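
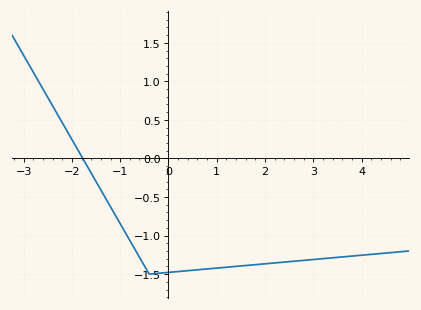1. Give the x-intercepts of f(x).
-1.8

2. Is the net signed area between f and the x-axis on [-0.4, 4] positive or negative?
negative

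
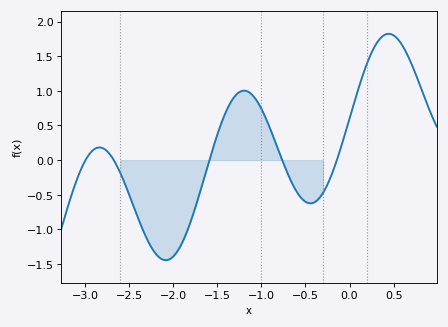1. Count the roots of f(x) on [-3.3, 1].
5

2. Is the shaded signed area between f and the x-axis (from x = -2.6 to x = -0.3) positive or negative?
negative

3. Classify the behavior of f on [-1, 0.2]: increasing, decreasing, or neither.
neither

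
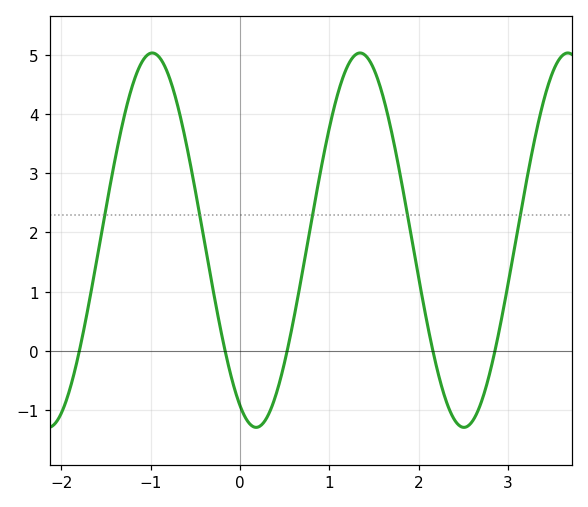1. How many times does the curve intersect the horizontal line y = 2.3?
5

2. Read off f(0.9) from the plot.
3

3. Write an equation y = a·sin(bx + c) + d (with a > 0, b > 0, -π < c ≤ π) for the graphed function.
y = 3.17sin(2.7x - 2.1) + 1.87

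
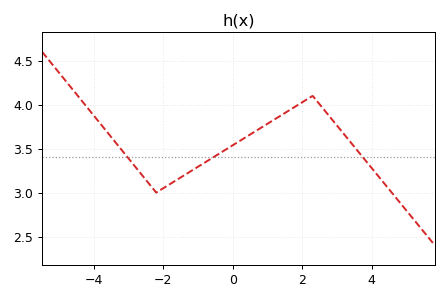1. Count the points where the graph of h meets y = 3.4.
3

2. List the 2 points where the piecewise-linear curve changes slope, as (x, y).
(-2.2, 3); (2.3, 4.1)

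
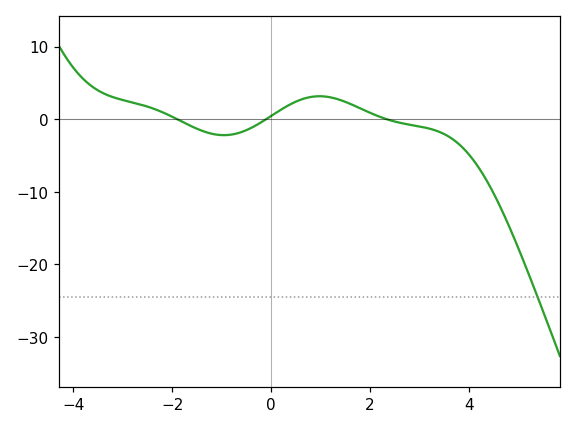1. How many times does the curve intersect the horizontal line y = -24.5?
1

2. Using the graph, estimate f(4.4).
-9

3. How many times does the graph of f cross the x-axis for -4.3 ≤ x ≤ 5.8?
3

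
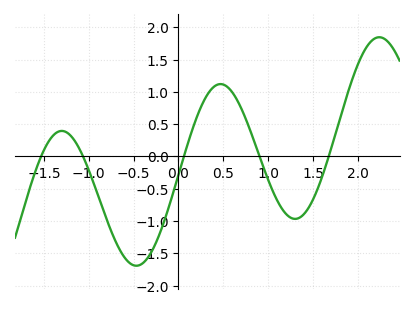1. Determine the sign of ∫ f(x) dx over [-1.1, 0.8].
negative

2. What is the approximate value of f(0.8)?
0.4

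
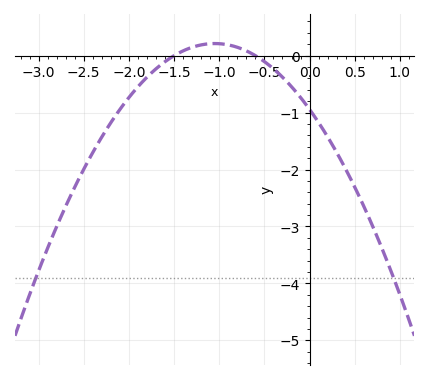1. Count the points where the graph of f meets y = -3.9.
2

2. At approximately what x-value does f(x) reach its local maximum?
-1.05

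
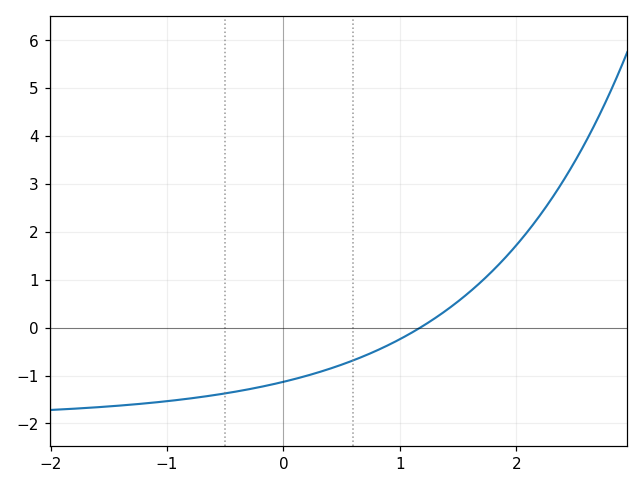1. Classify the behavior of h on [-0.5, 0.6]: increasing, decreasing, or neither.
increasing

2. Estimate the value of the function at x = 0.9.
-0.363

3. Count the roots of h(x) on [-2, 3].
1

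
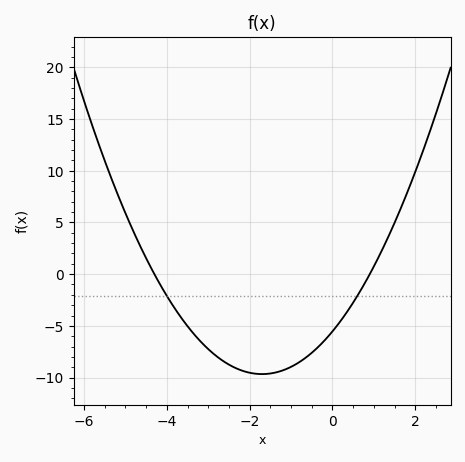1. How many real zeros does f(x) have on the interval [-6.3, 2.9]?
2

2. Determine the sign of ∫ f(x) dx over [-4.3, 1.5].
negative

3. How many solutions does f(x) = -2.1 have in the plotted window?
2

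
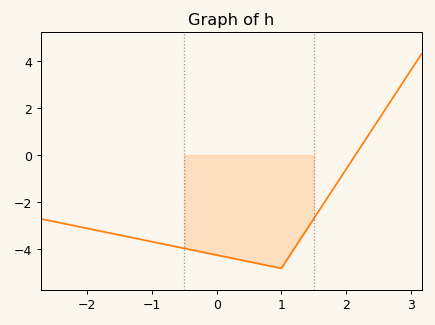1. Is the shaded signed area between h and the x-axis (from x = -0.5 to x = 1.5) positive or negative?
negative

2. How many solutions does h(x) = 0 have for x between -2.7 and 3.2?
1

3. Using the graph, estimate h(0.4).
-4.4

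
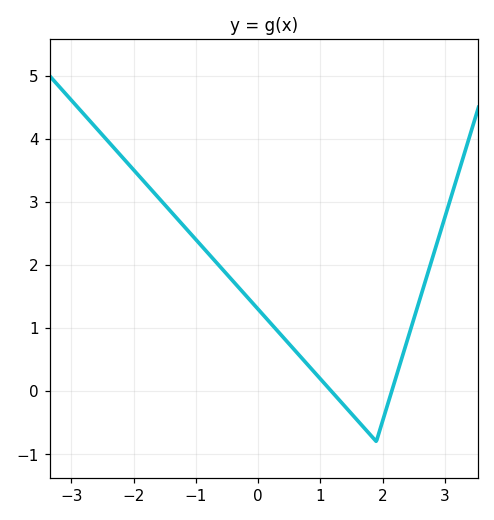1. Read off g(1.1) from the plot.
0.084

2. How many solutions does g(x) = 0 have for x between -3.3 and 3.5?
2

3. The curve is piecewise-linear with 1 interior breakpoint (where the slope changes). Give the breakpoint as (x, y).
(1.9, -0.8)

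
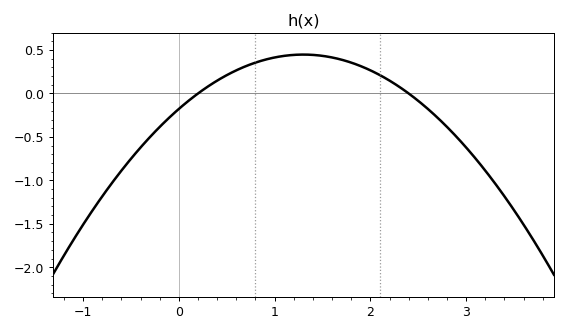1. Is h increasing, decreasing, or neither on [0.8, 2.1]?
neither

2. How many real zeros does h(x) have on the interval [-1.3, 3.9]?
2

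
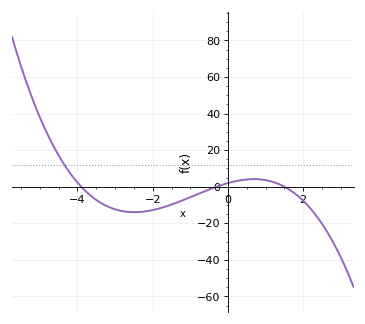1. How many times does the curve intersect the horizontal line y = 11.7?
1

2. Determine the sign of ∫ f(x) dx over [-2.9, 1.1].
negative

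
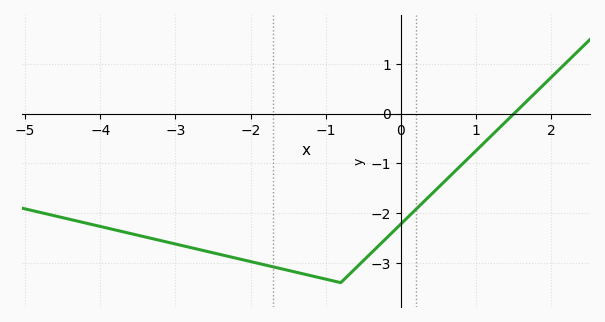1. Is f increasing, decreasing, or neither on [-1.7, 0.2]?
neither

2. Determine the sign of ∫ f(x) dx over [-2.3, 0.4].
negative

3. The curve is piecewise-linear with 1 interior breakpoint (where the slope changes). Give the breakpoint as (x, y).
(-0.8, -3.4)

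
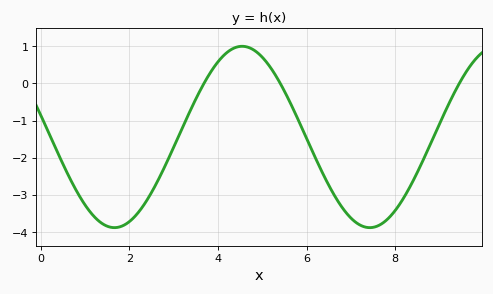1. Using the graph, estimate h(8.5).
-2.39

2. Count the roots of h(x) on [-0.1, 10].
3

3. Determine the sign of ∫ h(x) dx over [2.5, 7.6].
negative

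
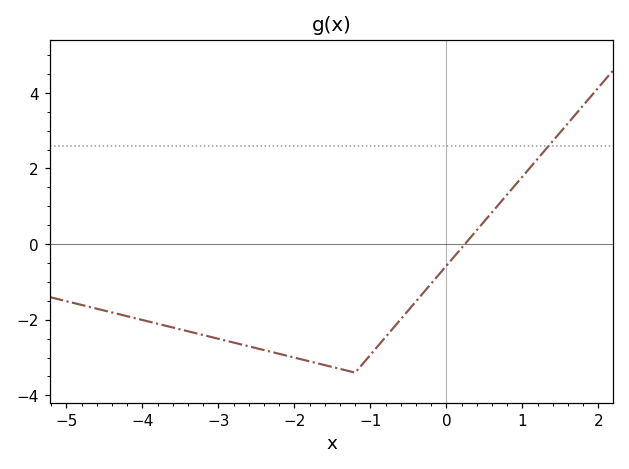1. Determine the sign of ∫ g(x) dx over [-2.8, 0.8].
negative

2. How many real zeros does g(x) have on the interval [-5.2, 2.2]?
1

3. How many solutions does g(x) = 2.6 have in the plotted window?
1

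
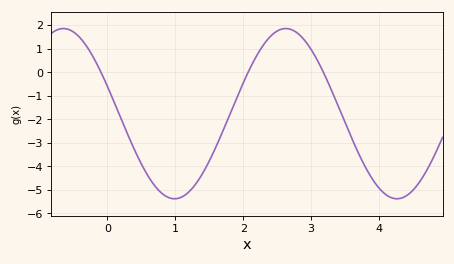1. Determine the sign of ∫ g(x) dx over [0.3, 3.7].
negative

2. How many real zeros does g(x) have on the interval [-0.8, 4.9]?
3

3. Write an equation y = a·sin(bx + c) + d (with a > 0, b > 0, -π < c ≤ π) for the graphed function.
y = 3.62sin(1.92x + 2.81) - 1.77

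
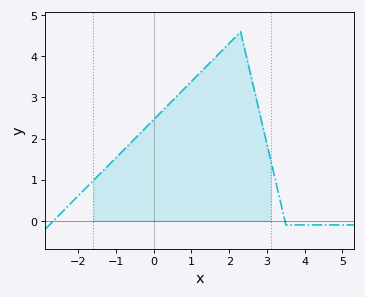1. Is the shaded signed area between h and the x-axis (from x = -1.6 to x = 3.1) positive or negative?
positive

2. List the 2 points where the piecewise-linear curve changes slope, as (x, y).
(2.3, 4.6); (3.5, -0.1)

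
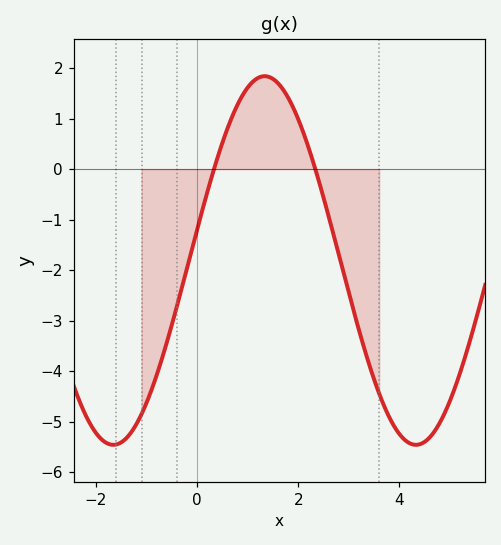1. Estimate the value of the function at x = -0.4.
-2.7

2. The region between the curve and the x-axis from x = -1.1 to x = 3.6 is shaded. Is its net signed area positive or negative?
negative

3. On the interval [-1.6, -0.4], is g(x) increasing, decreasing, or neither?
increasing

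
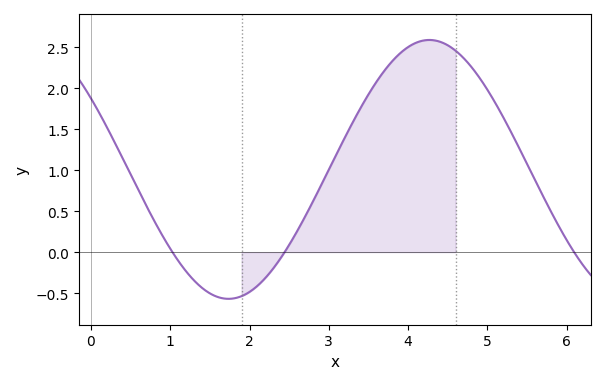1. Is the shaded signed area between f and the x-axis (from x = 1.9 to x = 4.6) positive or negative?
positive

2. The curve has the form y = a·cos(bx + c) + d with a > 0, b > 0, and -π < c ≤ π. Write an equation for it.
y = 1.58cos(1.2x + 0.99) + 1.01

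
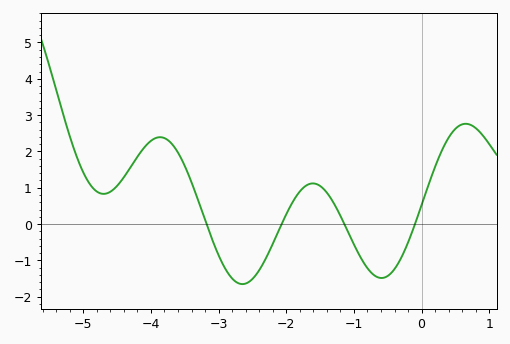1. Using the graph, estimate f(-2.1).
-0.133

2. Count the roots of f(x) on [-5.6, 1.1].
4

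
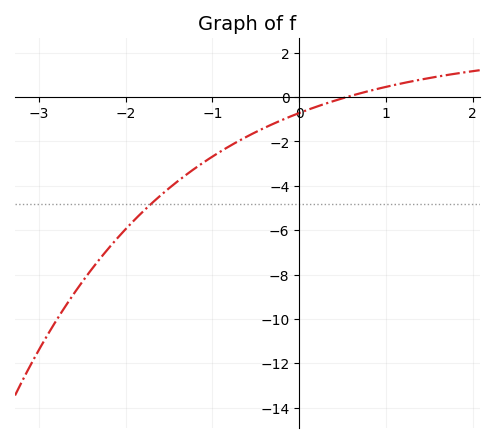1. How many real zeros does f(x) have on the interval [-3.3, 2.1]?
1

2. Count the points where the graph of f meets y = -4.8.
1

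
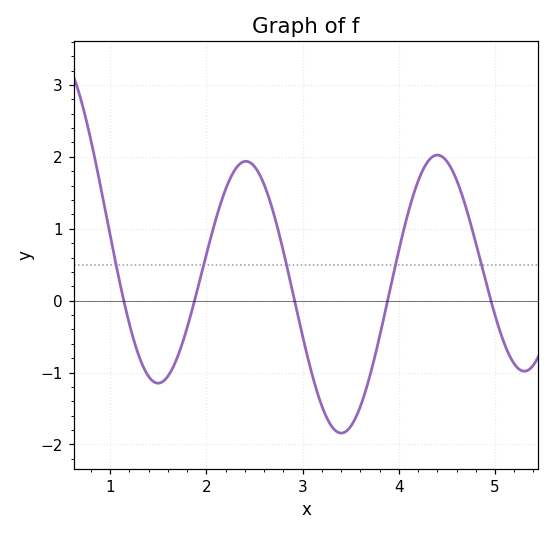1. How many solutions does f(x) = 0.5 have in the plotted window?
5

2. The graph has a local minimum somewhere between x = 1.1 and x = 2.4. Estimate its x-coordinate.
1.5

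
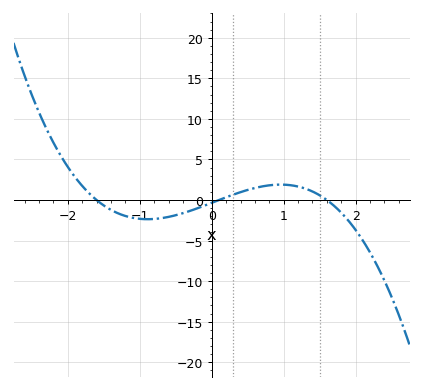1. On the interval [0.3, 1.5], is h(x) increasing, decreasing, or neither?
neither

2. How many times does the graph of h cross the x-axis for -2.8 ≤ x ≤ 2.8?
3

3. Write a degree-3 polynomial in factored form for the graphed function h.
y = -1.35(x + 1.6)(x - 0.1)(x - 1.6)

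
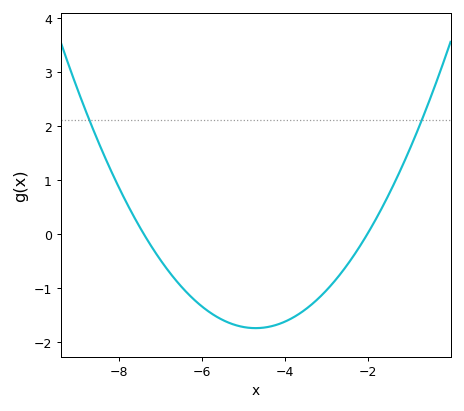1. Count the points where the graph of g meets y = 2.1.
2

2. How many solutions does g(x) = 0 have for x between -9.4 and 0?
2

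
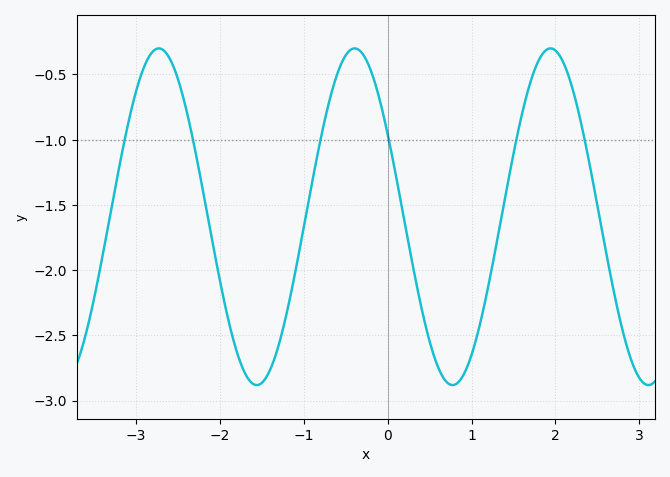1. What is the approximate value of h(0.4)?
-2.3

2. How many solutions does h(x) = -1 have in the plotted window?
6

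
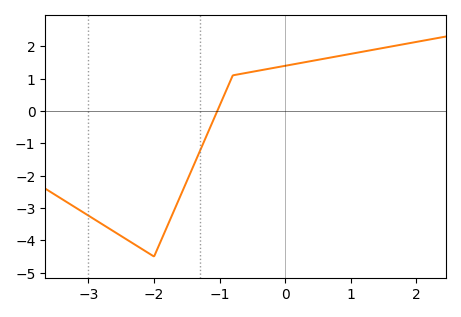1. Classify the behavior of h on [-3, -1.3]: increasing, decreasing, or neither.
neither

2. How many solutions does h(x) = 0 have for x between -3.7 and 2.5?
1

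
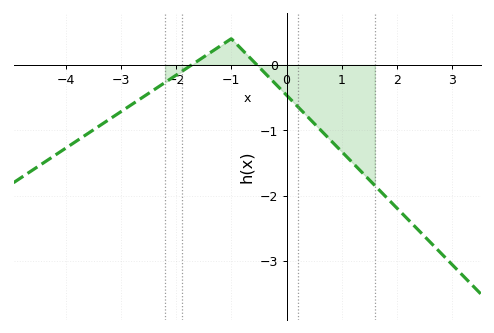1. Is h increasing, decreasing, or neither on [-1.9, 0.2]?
neither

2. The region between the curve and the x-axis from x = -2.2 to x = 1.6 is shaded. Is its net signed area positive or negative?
negative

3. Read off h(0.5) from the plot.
-0.9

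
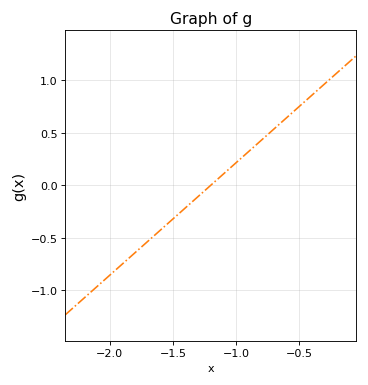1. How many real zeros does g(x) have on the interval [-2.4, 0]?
1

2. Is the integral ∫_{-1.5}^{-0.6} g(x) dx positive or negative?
positive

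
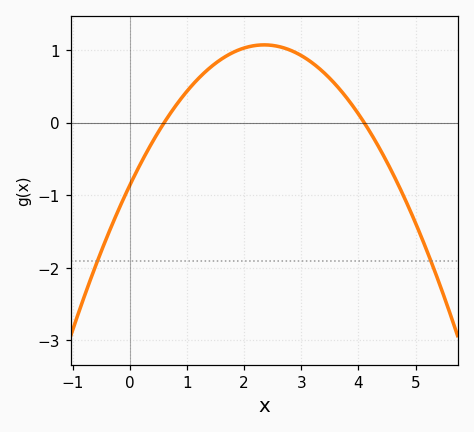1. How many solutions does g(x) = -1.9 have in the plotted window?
2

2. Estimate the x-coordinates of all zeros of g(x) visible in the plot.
0.6, 4.1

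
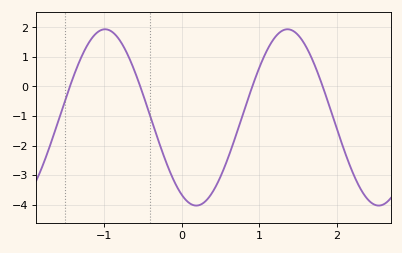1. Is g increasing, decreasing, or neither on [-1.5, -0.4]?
neither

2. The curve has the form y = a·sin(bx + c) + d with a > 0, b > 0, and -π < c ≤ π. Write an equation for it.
y = 2.98sin(2.7x - 2.1) - 1.05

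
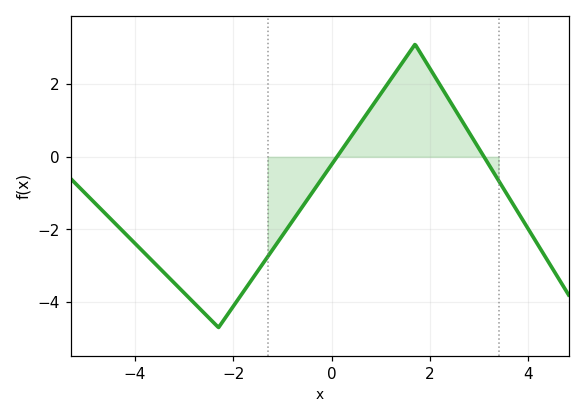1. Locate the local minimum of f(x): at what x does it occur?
-2.3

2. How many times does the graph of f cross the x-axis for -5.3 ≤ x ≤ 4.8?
2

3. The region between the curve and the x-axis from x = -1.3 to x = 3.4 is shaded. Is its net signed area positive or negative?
positive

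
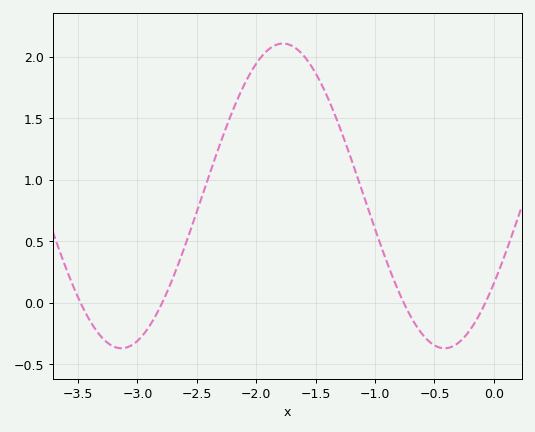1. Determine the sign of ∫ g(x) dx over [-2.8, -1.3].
positive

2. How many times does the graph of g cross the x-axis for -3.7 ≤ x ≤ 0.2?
4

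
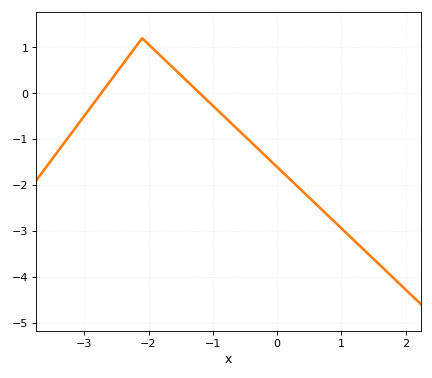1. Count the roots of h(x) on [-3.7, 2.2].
2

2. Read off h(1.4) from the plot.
-3.48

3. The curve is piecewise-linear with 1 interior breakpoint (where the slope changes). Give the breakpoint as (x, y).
(-2.1, 1.2)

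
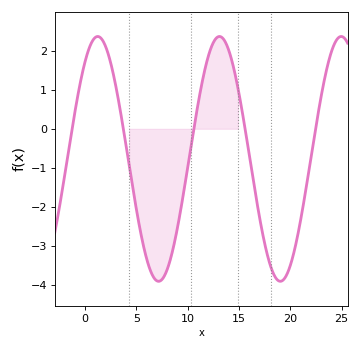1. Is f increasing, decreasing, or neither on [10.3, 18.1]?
neither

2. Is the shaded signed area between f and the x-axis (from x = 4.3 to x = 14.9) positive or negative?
negative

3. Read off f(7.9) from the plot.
-3.67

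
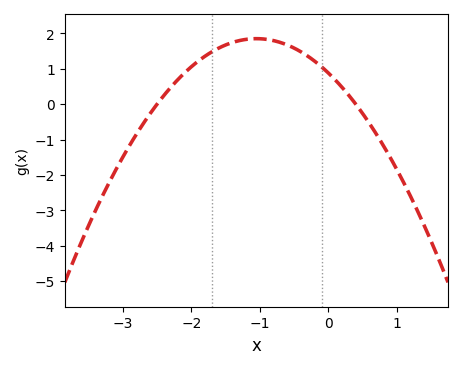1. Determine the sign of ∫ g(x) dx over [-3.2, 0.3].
positive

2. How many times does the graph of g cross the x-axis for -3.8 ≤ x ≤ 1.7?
2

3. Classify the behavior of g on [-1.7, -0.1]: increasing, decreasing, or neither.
neither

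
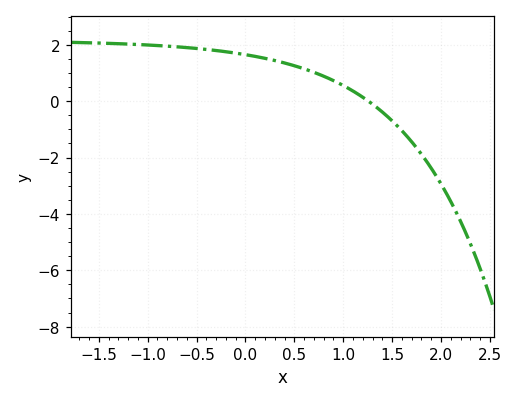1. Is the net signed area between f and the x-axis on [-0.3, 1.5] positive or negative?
positive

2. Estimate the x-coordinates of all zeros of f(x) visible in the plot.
1.26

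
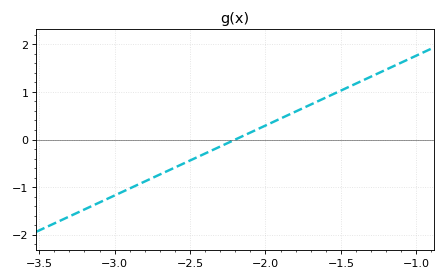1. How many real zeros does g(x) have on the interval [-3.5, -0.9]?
1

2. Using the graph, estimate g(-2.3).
-0.1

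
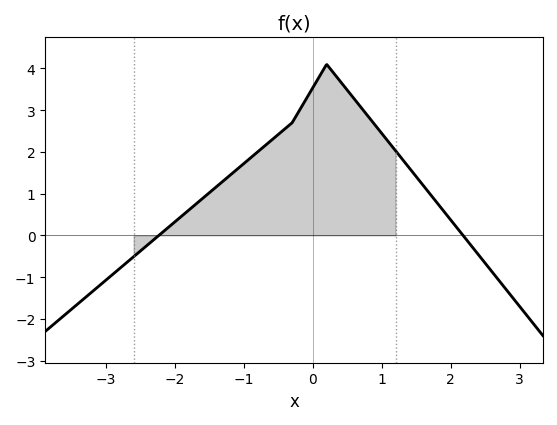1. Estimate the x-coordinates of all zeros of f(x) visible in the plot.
-2.2, 2.2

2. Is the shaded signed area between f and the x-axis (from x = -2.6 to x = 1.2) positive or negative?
positive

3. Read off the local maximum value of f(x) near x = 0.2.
4.1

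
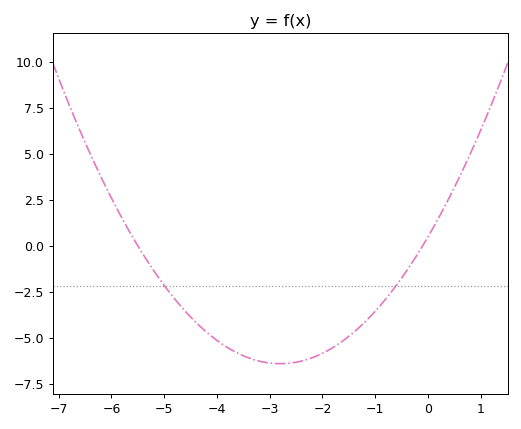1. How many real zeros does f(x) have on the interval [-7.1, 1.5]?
2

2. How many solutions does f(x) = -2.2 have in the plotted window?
2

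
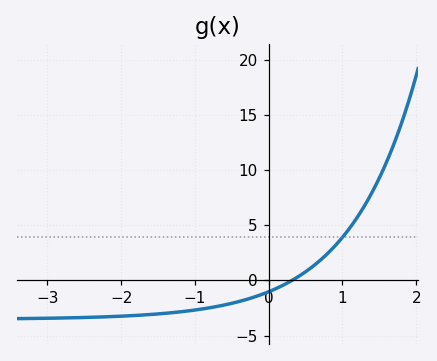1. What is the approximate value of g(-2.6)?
-3.5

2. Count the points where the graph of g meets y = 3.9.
1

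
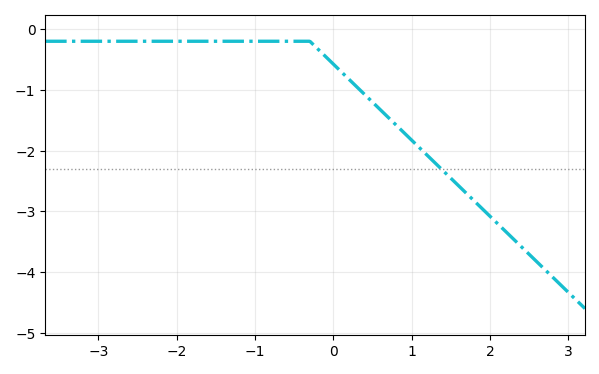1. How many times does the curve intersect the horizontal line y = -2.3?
1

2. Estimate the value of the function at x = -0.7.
-0.2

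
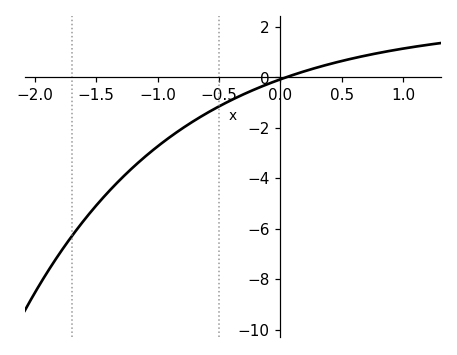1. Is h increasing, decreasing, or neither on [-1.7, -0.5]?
increasing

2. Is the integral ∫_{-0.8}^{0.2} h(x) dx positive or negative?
negative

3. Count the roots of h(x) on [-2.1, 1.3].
1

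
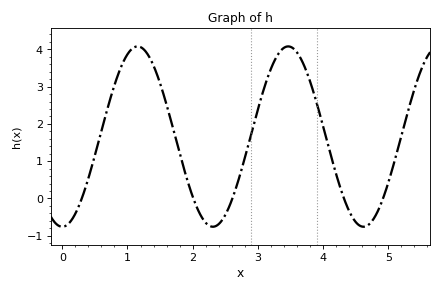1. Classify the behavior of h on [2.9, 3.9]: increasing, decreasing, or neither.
neither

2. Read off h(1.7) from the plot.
1.87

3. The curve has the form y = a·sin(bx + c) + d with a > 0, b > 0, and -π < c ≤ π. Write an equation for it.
y = 2.42sin(2.72x - 1.57) + 1.66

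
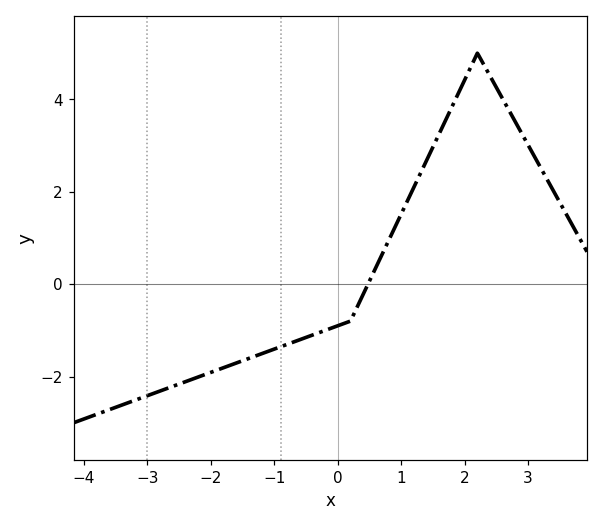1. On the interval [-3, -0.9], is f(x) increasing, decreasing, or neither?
increasing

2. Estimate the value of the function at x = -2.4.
-2.11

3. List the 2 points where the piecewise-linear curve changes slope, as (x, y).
(0.2, -0.8); (2.2, 5)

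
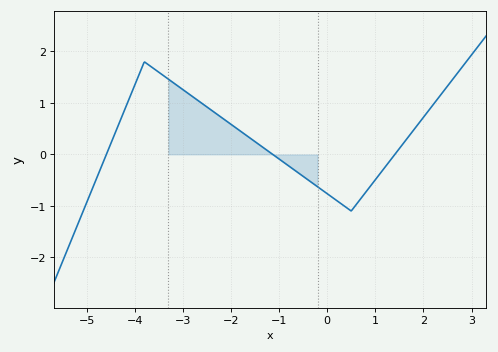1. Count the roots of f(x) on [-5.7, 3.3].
3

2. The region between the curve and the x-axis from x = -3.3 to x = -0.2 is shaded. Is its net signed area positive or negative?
positive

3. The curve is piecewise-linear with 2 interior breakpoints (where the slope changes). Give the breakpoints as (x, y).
(-3.8, 1.8); (0.5, -1.1)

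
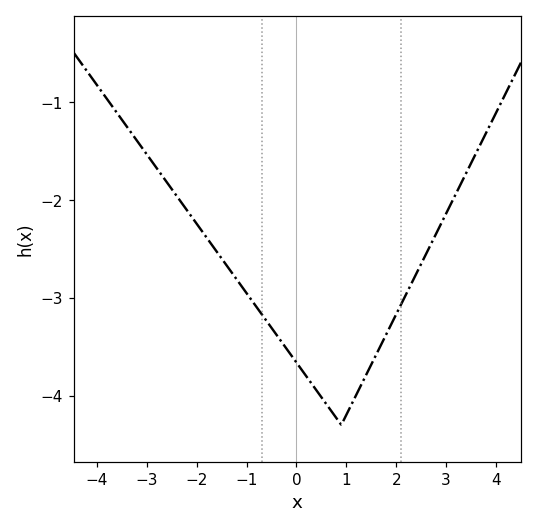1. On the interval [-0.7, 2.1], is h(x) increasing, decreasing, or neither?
neither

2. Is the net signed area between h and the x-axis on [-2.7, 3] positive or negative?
negative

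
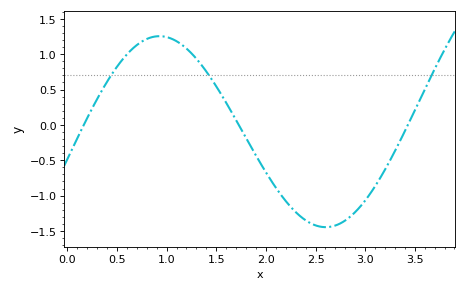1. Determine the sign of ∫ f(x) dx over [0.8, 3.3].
negative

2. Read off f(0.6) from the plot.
1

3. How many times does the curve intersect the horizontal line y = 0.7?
3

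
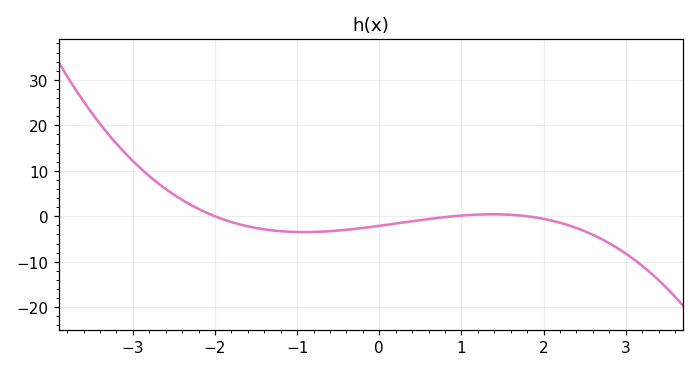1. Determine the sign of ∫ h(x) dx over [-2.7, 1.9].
negative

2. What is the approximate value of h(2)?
-1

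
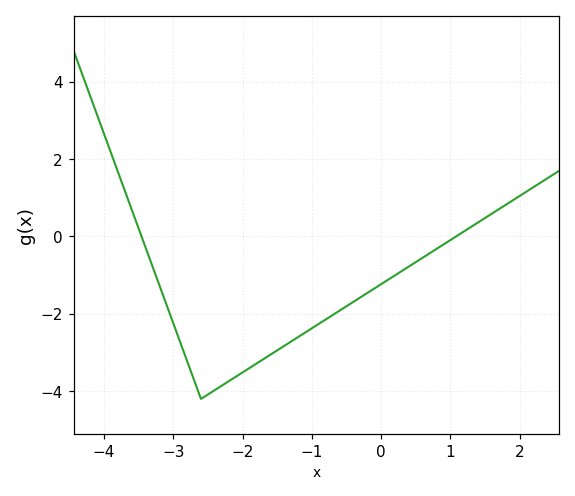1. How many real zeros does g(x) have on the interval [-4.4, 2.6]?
2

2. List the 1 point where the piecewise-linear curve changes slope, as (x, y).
(-2.6, -4.2)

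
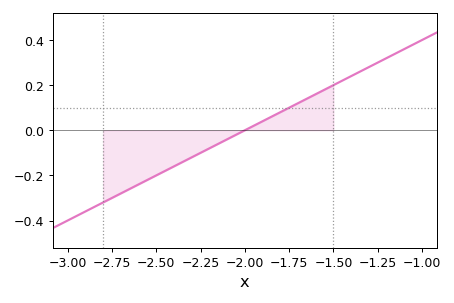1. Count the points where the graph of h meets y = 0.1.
1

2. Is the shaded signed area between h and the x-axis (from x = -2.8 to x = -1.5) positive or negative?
negative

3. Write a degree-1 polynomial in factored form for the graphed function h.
y = 0.4(x + 2)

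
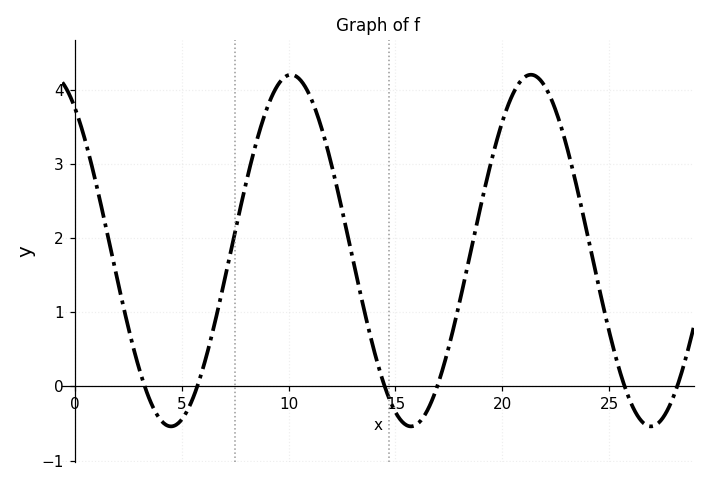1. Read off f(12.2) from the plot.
2.76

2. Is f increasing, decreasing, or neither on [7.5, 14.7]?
neither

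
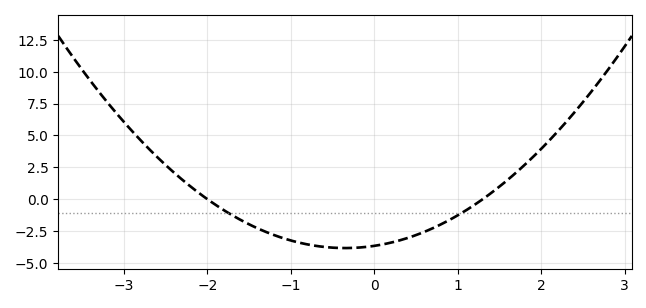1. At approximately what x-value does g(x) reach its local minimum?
-0.35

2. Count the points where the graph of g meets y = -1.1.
2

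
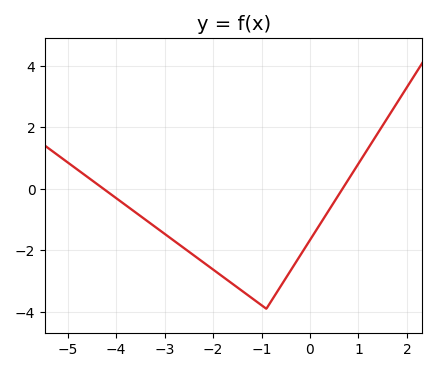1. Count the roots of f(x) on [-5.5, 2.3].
2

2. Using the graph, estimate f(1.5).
2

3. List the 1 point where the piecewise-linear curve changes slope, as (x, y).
(-0.9, -3.9)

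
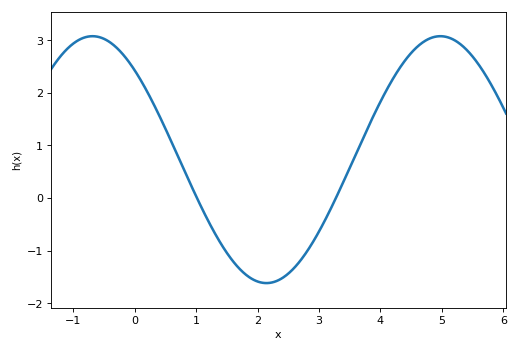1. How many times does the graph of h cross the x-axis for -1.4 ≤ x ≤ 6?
2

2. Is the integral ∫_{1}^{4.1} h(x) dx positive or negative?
negative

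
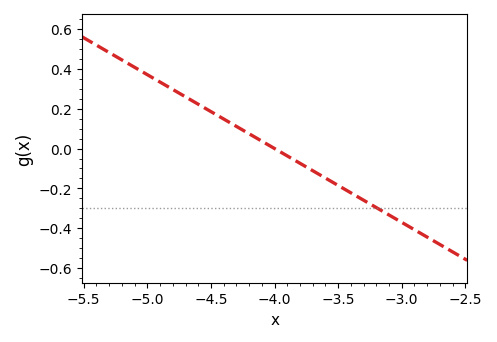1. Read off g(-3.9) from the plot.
-0.037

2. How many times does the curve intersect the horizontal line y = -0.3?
1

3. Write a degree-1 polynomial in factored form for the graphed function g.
y = -0.37(x + 4)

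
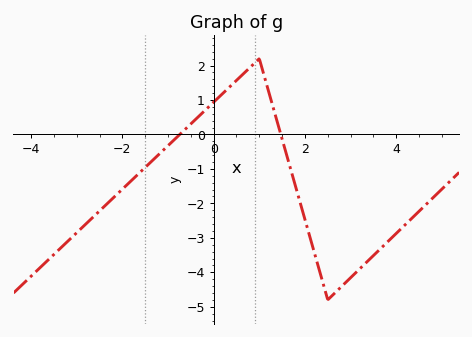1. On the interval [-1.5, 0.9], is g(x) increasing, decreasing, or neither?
increasing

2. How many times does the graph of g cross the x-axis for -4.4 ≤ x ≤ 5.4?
2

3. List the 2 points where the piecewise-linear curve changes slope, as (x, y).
(1, 2.2); (2.5, -4.8)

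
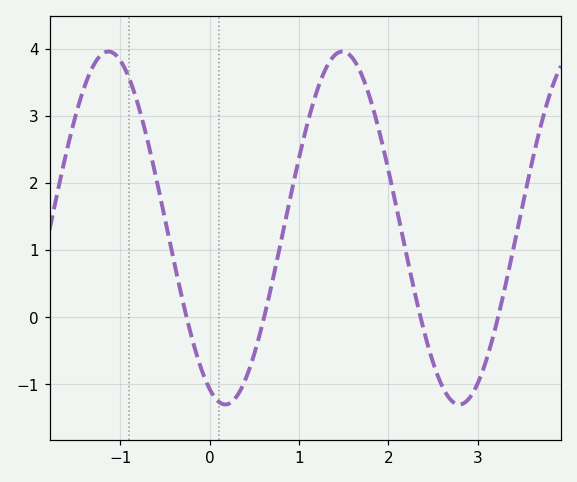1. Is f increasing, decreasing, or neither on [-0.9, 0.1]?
decreasing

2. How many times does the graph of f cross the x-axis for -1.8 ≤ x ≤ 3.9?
4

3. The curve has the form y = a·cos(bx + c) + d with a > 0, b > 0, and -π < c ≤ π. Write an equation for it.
y = 2.63cos(2.4x + 2.7) + 1.33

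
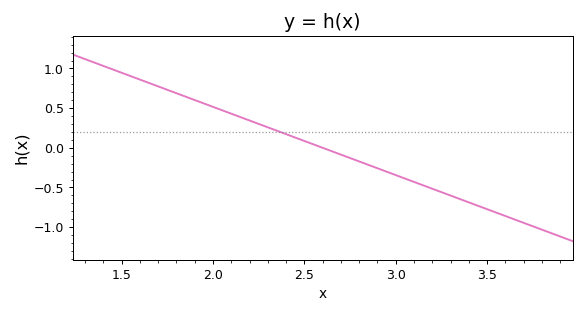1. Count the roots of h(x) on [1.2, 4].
1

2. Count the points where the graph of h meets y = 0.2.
1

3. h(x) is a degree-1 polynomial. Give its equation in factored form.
y = -0.86(x - 2.6)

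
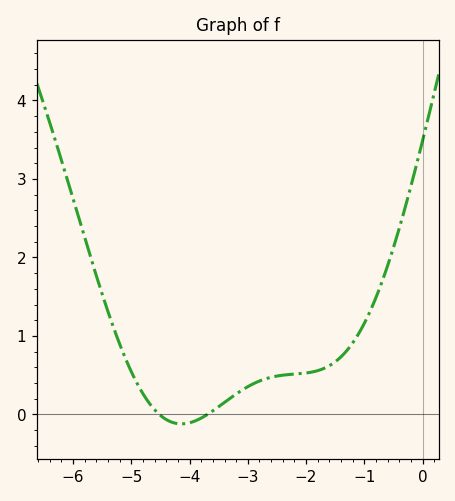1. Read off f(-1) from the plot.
1.2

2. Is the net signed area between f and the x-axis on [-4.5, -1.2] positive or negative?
positive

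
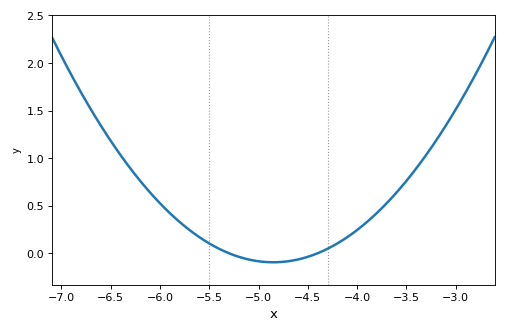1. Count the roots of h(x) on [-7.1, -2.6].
2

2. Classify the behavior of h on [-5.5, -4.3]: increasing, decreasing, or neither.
neither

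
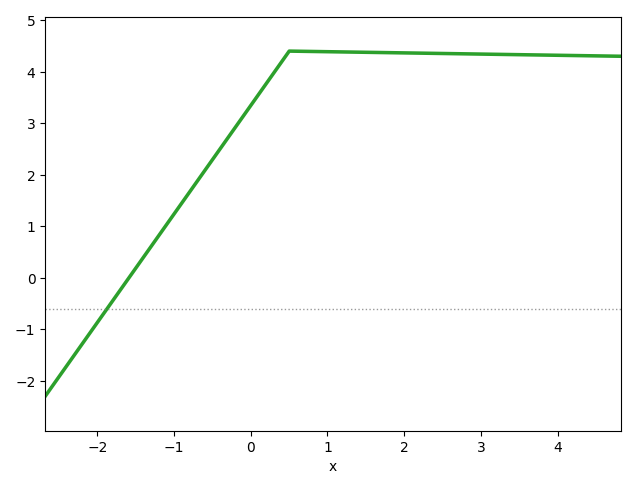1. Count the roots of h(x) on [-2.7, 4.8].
1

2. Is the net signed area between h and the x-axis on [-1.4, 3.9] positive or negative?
positive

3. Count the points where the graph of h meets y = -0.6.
1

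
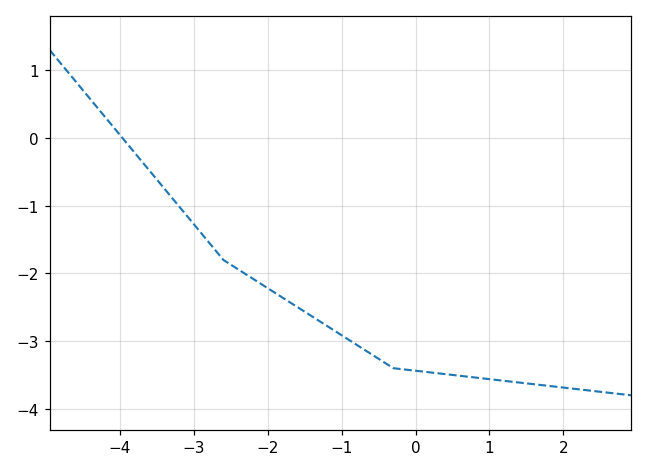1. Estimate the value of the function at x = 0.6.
-3.5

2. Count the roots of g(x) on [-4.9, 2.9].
1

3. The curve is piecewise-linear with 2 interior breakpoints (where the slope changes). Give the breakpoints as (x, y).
(-2.6, -1.8); (-0.3, -3.4)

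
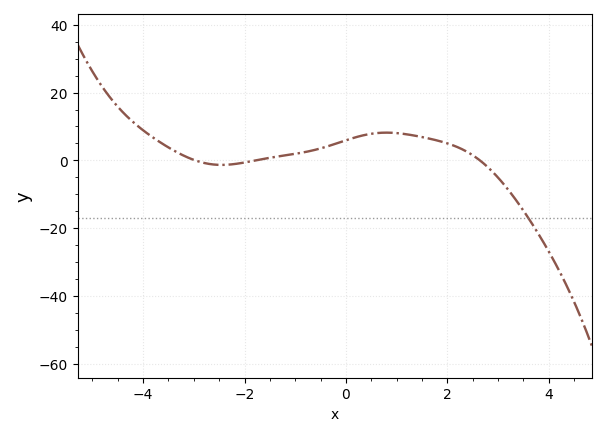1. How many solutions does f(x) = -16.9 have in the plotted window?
1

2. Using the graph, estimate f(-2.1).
0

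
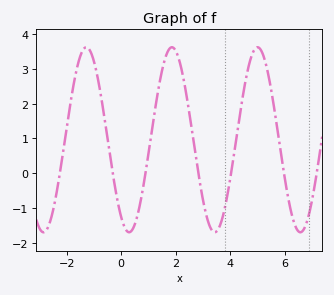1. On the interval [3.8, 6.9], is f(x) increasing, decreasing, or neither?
neither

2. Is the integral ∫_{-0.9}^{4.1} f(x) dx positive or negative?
positive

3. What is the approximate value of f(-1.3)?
3.6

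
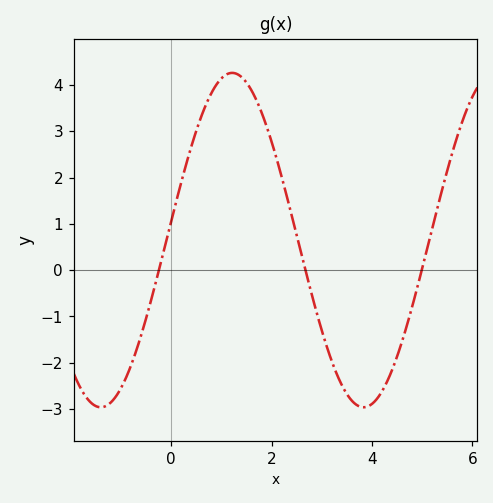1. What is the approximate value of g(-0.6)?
-1.4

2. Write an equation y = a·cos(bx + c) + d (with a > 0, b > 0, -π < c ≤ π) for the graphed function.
y = 3.61cos(1.2x - 1.5) + 0.65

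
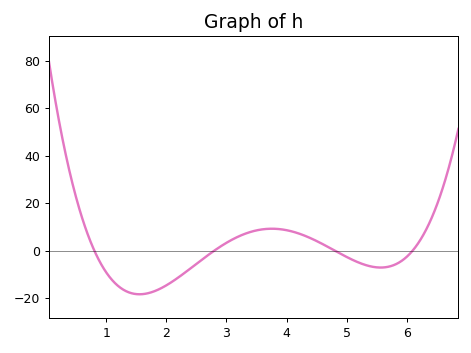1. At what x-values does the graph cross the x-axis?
0.8, 2.8, 4.8, 6.1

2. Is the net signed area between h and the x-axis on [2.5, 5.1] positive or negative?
positive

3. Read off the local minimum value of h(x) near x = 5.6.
-8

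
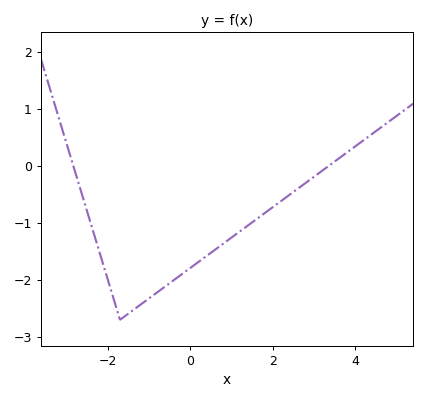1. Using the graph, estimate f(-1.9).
-2.2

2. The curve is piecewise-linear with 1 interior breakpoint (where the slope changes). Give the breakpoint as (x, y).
(-1.7, -2.7)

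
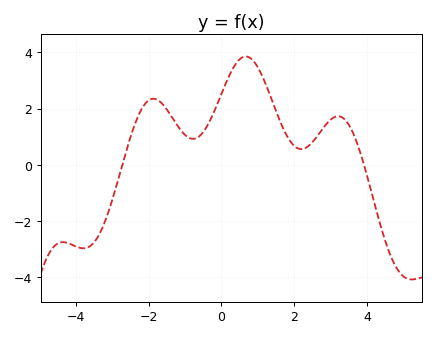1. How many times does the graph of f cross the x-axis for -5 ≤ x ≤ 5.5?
2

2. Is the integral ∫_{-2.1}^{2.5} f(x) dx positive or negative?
positive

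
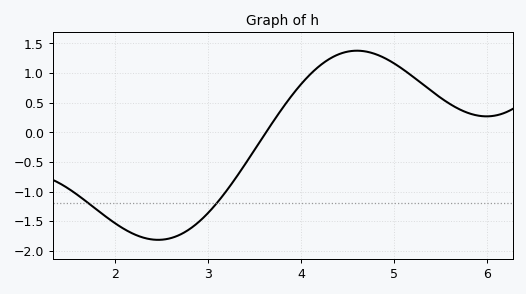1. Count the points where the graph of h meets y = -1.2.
2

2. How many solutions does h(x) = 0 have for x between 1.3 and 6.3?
1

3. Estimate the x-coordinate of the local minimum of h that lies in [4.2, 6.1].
5.99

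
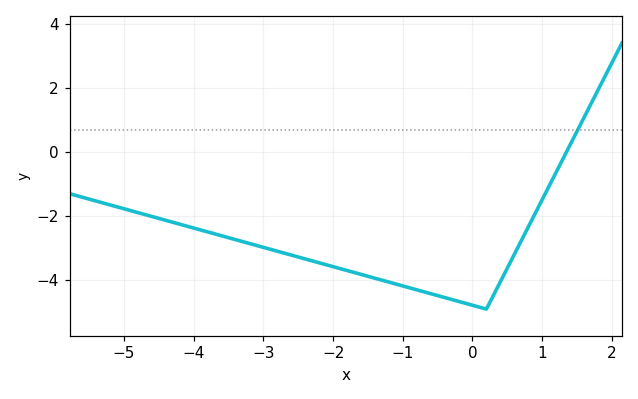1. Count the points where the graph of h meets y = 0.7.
1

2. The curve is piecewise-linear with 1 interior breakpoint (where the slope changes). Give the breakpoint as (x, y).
(0.2, -4.9)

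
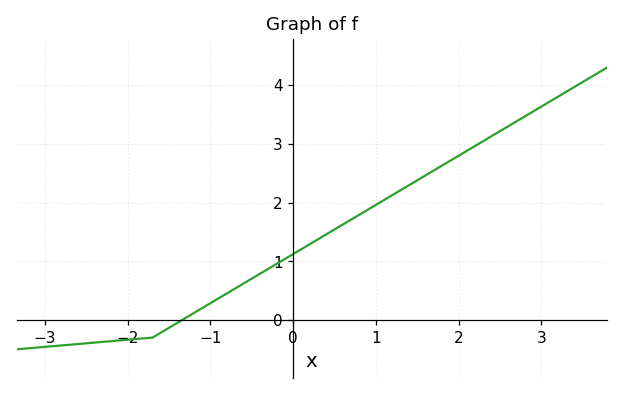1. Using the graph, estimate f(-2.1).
-0.3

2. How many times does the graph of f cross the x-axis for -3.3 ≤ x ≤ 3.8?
1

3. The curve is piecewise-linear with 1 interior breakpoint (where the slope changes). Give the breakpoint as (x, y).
(-1.7, -0.3)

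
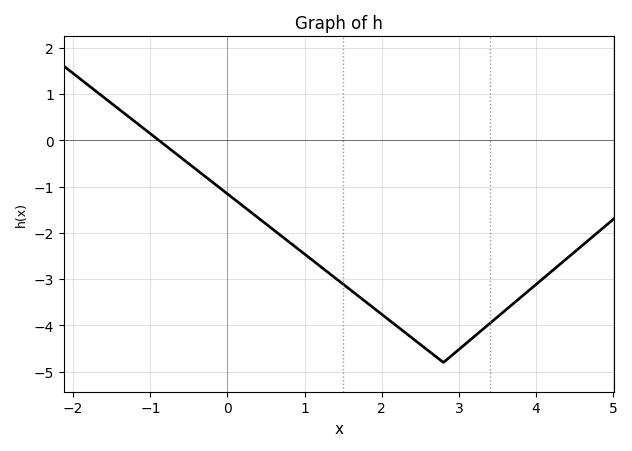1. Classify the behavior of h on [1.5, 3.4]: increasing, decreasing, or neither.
neither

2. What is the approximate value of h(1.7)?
-3.4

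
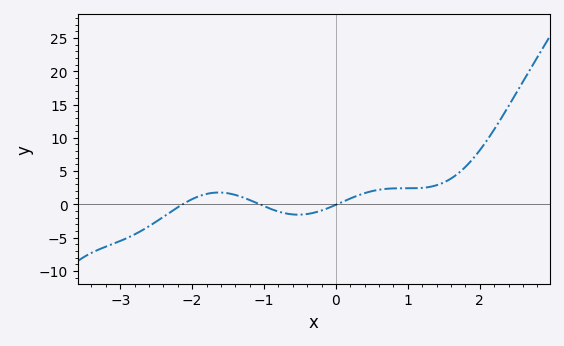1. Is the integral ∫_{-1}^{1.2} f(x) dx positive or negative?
positive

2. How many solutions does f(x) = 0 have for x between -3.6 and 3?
3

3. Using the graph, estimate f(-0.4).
-1.5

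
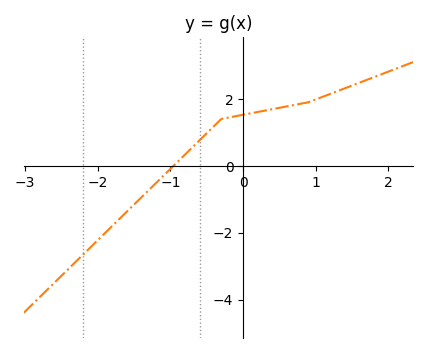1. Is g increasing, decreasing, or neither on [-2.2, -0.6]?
increasing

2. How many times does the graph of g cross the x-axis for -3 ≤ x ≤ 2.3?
1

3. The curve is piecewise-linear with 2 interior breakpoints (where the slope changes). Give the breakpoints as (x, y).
(-0.3, 1.4); (0.9, 1.9)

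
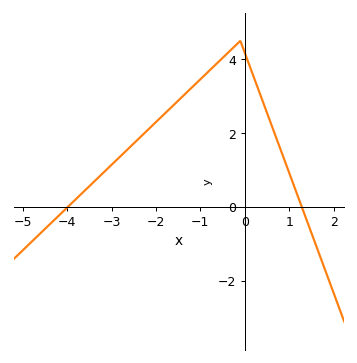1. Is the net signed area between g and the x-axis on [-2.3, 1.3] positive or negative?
positive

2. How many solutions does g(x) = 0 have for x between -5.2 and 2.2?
2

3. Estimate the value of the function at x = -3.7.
0.4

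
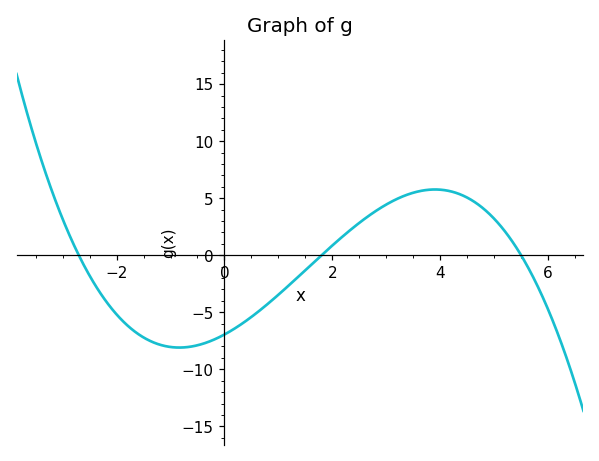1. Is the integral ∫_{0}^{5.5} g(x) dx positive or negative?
positive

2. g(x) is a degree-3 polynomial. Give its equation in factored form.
y = -0.26(x + 2.7)(x - 1.8)(x - 5.5)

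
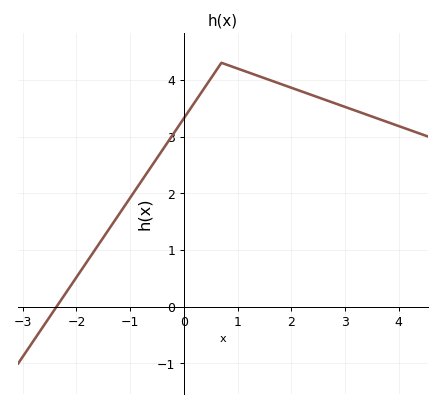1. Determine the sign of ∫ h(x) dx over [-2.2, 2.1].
positive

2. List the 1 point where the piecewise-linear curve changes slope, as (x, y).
(0.7, 4.3)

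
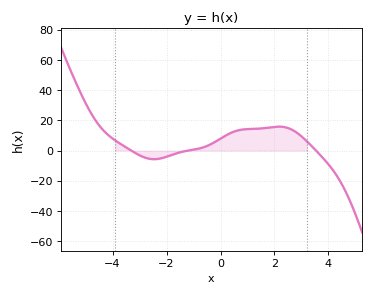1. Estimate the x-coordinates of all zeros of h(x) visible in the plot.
-3.31, -1.2, 3.54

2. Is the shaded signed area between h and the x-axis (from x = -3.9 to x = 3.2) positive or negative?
positive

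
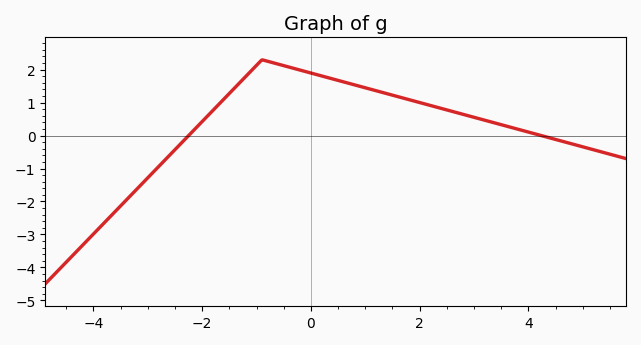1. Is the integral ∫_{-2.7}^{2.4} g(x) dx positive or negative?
positive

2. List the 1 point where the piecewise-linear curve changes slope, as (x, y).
(-0.9, 2.3)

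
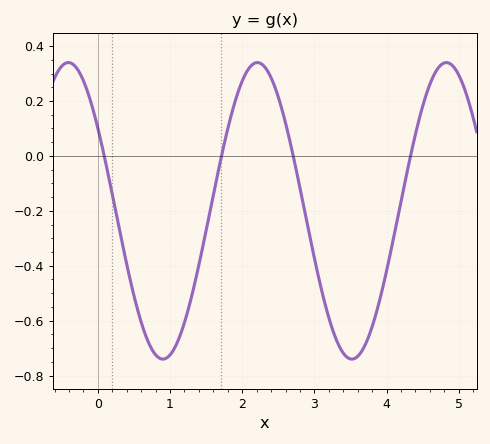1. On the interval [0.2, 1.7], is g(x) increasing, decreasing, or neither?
neither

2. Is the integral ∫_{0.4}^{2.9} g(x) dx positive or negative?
negative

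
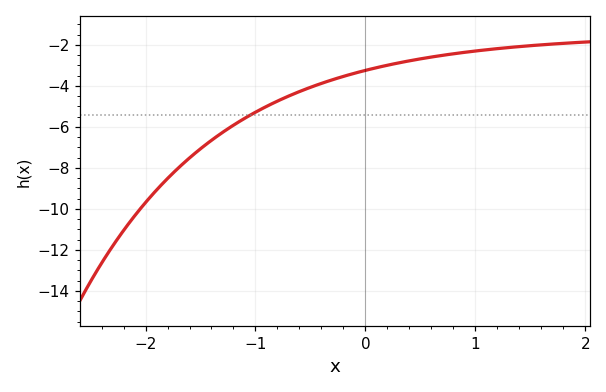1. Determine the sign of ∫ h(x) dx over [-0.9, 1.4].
negative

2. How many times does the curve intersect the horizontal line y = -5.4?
1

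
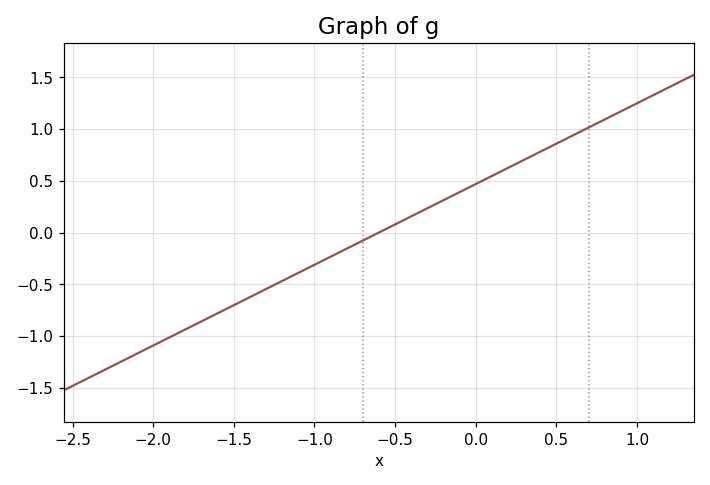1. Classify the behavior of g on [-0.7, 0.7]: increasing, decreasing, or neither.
increasing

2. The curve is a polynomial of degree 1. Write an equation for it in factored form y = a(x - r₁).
y = 0.78(x + 0.6)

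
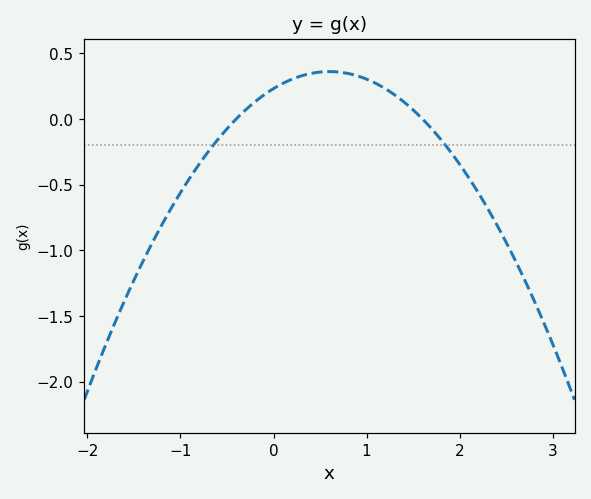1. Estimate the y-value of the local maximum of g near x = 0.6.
0.36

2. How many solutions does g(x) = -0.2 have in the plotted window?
2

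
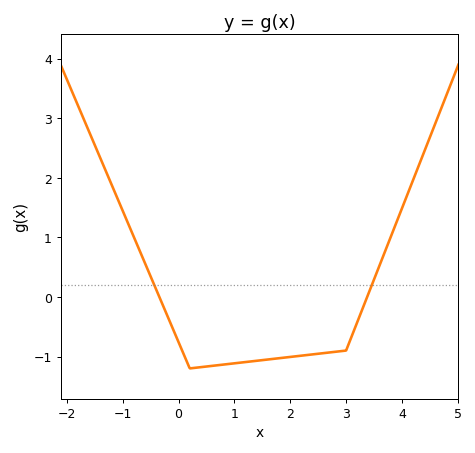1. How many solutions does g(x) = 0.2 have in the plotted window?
2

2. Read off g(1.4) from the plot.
-1.07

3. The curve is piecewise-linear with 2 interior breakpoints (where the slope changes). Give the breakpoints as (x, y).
(0.2, -1.2); (3, -0.9)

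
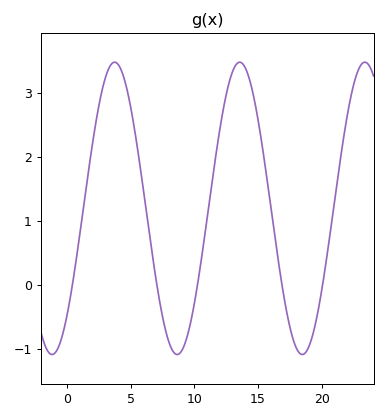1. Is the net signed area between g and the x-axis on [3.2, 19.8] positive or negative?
positive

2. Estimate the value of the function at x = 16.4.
0.657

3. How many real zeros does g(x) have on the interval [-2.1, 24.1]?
5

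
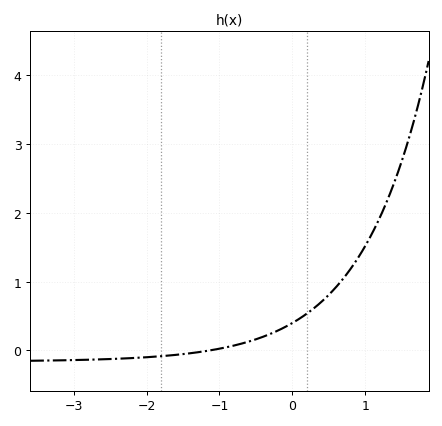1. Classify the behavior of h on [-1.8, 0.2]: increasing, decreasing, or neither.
increasing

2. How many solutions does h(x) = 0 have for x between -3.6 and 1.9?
1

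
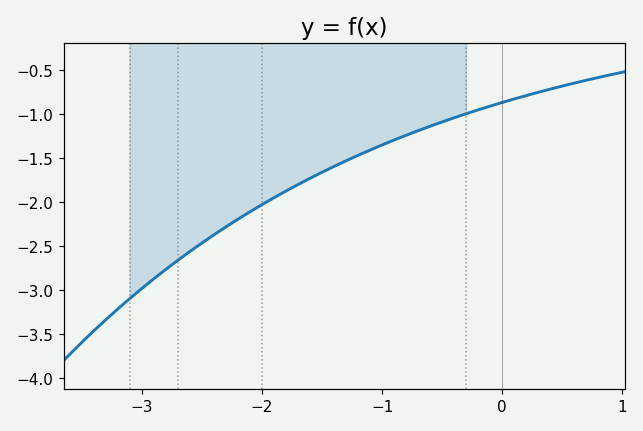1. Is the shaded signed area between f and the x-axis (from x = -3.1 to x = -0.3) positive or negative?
negative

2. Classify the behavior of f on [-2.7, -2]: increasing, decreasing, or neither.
increasing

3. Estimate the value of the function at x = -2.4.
-2.37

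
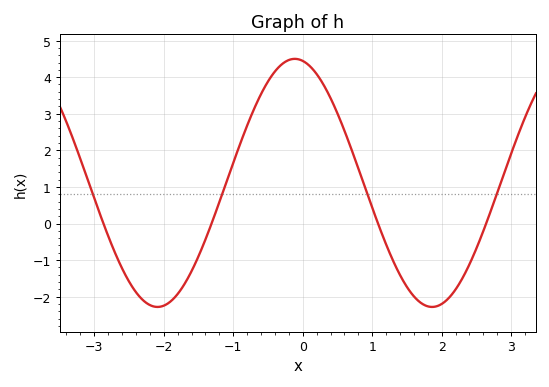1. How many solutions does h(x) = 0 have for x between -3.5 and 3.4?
4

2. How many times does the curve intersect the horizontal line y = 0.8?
4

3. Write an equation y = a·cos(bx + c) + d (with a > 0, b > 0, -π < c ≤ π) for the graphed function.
y = 3.39cos(1.6x + 0.18) + 1.11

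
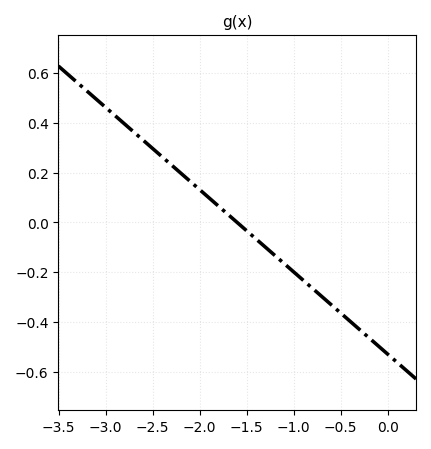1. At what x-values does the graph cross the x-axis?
-1.6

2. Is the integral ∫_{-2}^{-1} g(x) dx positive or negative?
negative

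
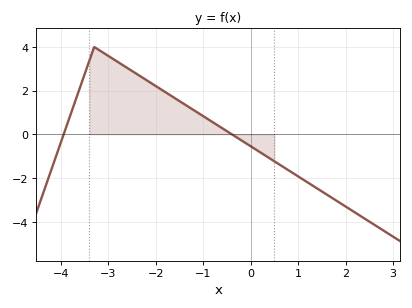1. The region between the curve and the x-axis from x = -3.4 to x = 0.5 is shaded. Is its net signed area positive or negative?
positive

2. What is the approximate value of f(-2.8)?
3.31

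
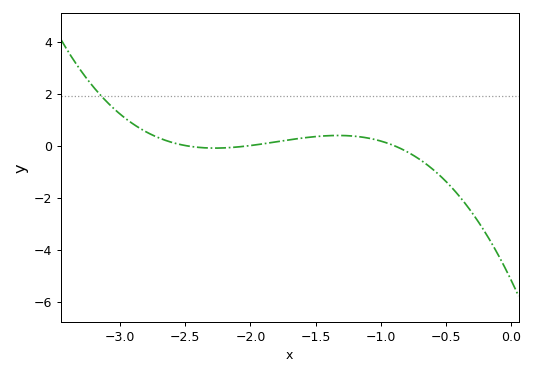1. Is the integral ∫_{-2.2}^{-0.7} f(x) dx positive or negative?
positive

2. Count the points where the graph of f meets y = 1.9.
1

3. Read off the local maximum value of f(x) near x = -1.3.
0.388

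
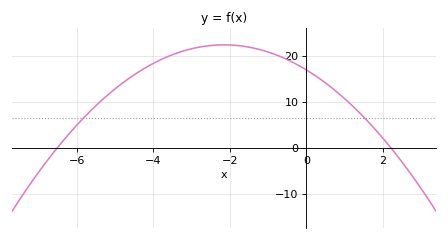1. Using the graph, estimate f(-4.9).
13.4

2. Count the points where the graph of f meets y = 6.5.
2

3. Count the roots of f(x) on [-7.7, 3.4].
2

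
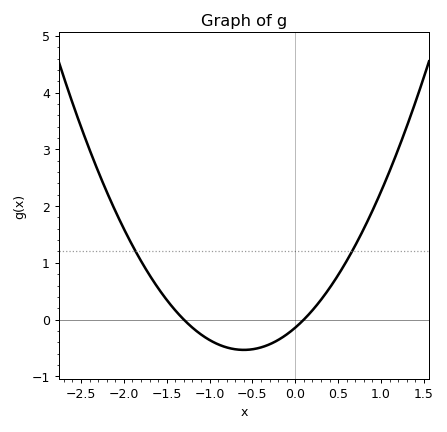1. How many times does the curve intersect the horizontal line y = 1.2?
2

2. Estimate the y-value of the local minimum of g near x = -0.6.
-0.534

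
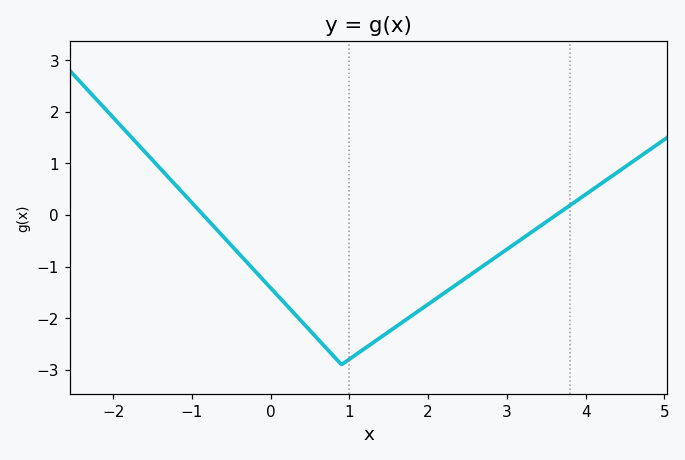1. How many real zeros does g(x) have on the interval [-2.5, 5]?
2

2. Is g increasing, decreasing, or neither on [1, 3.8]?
increasing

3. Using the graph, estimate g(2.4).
-1.3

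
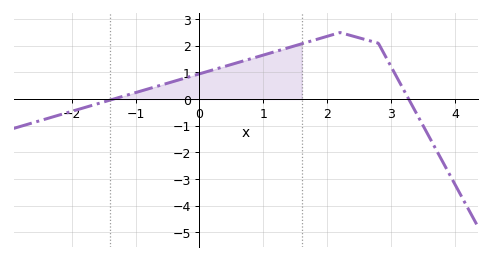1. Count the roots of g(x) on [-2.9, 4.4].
2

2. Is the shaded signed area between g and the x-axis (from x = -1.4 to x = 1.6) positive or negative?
positive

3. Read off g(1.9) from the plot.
2.29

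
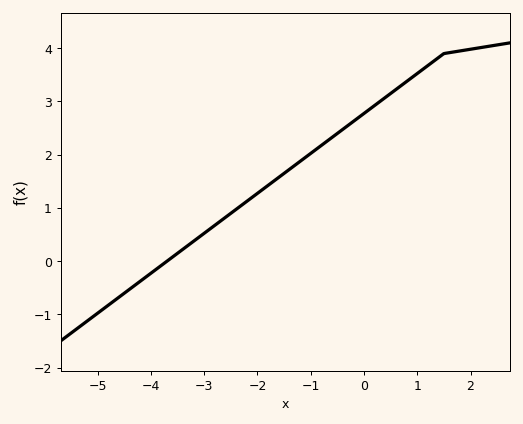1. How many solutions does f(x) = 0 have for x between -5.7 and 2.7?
1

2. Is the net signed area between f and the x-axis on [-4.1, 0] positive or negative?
positive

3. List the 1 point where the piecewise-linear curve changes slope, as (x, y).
(1.5, 3.9)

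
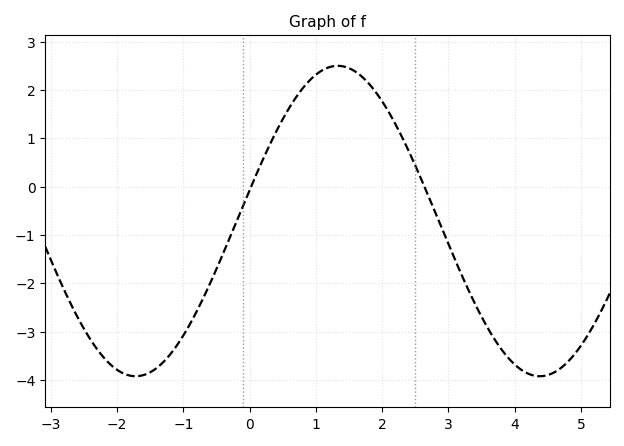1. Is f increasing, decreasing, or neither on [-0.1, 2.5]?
neither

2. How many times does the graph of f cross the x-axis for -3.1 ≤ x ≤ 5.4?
2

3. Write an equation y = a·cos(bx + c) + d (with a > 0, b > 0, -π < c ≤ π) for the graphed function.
y = 3.21cos(1.03x - 1.37) - 0.71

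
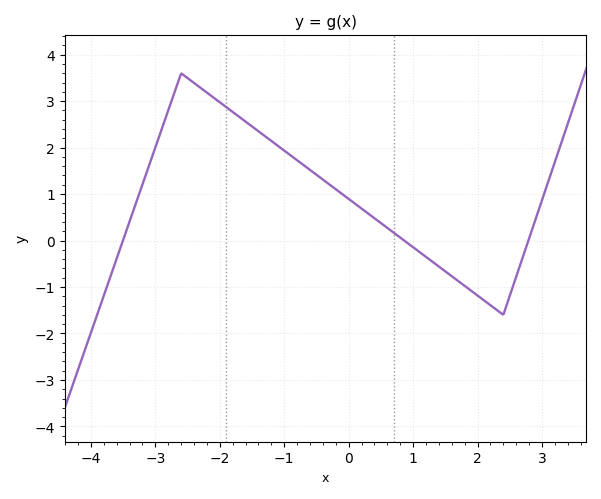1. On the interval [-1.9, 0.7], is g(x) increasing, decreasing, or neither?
decreasing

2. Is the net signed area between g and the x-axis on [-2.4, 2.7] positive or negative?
positive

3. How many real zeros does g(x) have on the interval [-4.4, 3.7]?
3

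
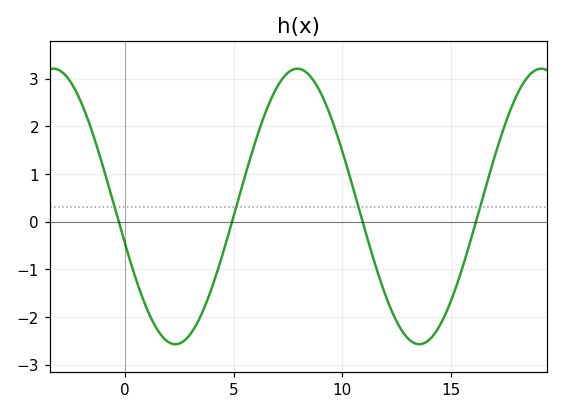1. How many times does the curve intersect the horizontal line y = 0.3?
4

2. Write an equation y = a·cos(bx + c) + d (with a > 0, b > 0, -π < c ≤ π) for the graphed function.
y = 2.89cos(0.56x + 1.8) + 0.32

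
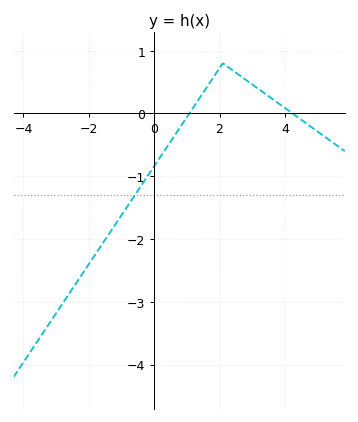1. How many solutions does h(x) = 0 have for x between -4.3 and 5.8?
2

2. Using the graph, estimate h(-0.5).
-1.23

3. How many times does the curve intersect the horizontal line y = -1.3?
1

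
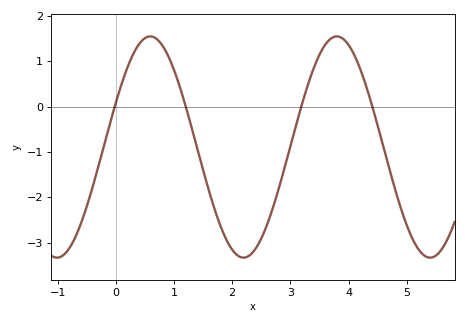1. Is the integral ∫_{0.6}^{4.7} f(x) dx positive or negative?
negative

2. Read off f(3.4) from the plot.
0.845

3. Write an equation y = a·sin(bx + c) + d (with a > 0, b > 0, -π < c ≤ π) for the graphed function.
y = 2.44sin(1.96x + 0.41) - 0.89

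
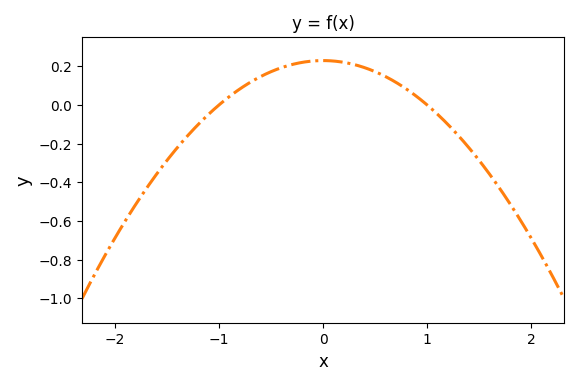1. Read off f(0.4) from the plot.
0.193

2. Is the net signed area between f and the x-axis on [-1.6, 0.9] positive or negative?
positive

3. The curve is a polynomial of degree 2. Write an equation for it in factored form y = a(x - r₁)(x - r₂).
y = -0.23(x + 1)(x - 1)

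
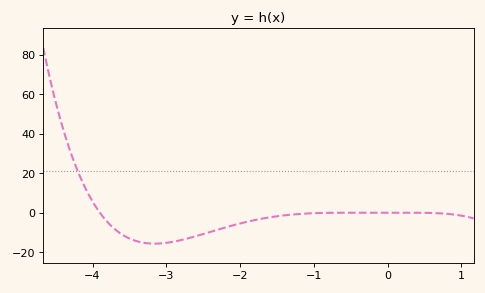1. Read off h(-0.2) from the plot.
0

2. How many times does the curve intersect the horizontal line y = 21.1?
1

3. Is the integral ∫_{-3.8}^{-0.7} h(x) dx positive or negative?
negative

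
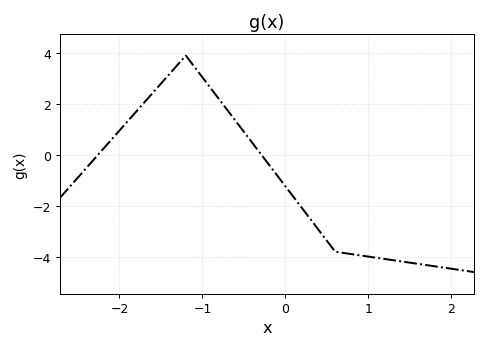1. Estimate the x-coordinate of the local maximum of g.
-1.2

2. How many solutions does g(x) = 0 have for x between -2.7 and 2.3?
2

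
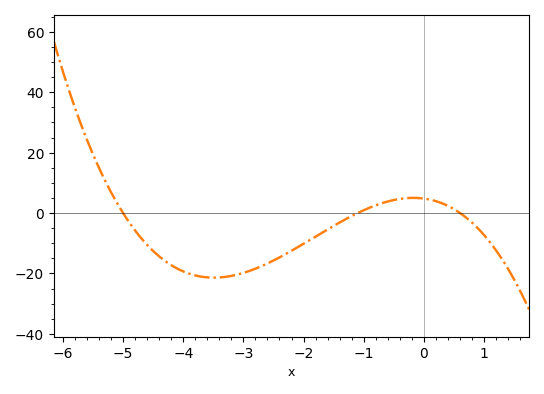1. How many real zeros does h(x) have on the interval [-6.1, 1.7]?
3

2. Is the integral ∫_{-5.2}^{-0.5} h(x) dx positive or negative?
negative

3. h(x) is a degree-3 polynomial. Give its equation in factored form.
y = -1.45(x + 5)(x + 1.1)(x - 0.6)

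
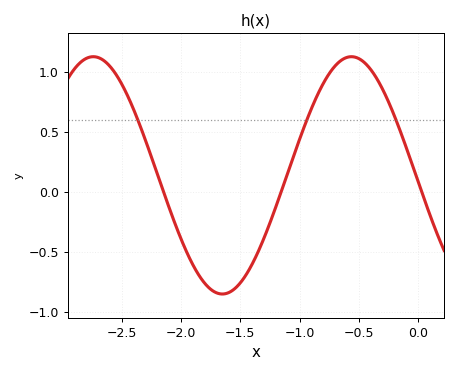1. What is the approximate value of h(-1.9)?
-0.605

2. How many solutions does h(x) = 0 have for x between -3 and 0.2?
3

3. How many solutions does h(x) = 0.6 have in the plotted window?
3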